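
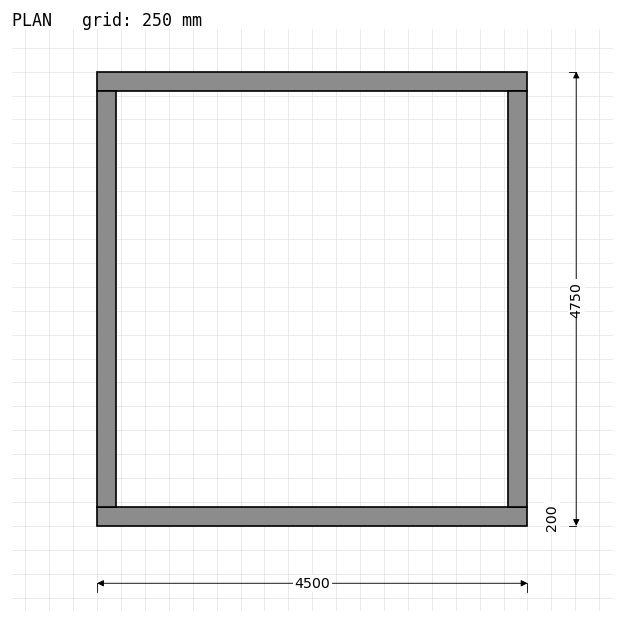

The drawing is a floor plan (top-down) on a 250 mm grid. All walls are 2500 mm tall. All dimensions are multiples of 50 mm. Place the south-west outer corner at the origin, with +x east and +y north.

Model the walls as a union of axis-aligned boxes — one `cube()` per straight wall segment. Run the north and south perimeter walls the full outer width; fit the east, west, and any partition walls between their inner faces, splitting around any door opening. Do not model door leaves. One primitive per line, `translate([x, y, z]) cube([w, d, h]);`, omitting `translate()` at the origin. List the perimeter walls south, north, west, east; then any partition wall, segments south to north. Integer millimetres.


cube([4500, 200, 2500]);
translate([0, 4550, 0]) cube([4500, 200, 2500]);
translate([0, 200, 0]) cube([200, 4350, 2500]);
translate([4300, 200, 0]) cube([200, 4350, 2500]);


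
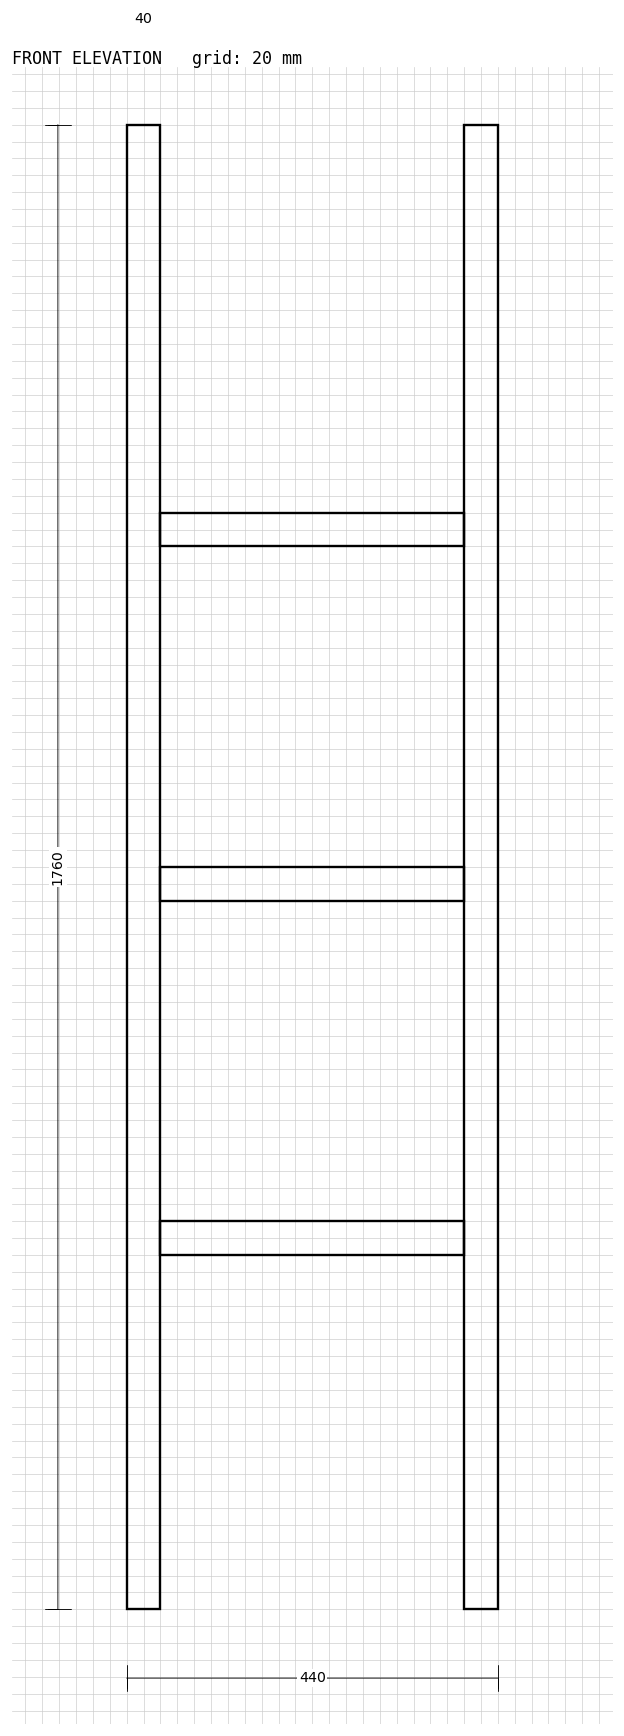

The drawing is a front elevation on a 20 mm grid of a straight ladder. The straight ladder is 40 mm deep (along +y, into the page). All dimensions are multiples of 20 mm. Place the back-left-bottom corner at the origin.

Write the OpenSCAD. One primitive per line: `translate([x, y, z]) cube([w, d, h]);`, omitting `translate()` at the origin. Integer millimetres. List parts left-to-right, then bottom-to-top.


cube([40, 40, 1760]);
translate([40, 0, 420]) cube([360, 40, 40]);
translate([40, 0, 840]) cube([360, 40, 40]);
translate([40, 0, 1260]) cube([360, 40, 40]);
translate([400, 0, 0]) cube([40, 40, 1760]);


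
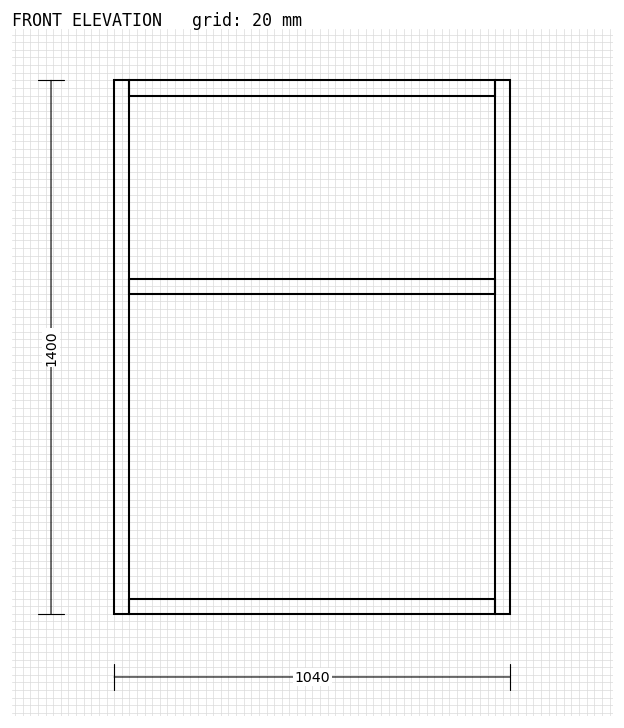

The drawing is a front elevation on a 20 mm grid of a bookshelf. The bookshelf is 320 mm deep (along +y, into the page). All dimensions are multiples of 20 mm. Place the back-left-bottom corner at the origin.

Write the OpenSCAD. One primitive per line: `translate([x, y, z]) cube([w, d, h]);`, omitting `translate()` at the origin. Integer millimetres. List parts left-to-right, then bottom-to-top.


cube([40, 320, 1400]);
translate([40, 0, 0]) cube([960, 320, 40]);
translate([40, 0, 840]) cube([960, 320, 40]);
translate([40, 0, 1360]) cube([960, 320, 40]);
translate([1000, 0, 0]) cube([40, 320, 1400]);


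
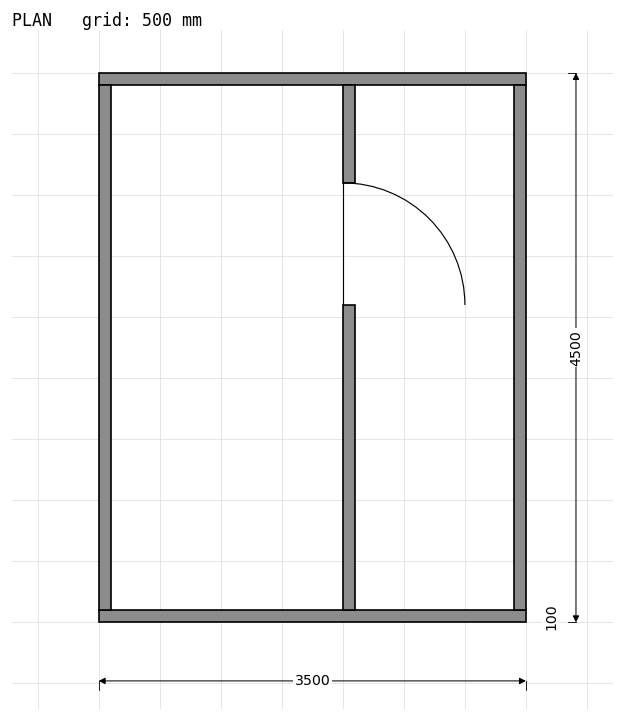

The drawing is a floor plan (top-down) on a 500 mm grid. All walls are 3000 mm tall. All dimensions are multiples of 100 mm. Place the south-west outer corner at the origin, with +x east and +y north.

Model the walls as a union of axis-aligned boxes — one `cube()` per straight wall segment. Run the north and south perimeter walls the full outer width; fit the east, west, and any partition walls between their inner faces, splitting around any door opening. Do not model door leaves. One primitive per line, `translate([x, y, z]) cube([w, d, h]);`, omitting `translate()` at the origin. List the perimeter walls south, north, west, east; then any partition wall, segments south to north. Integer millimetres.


cube([3500, 100, 3000]);
translate([0, 4400, 0]) cube([3500, 100, 3000]);
translate([0, 100, 0]) cube([100, 4300, 3000]);
translate([3400, 100, 0]) cube([100, 4300, 3000]);
translate([2000, 100, 0]) cube([100, 2500, 3000]);
translate([2000, 3600, 0]) cube([100, 800, 3000]);


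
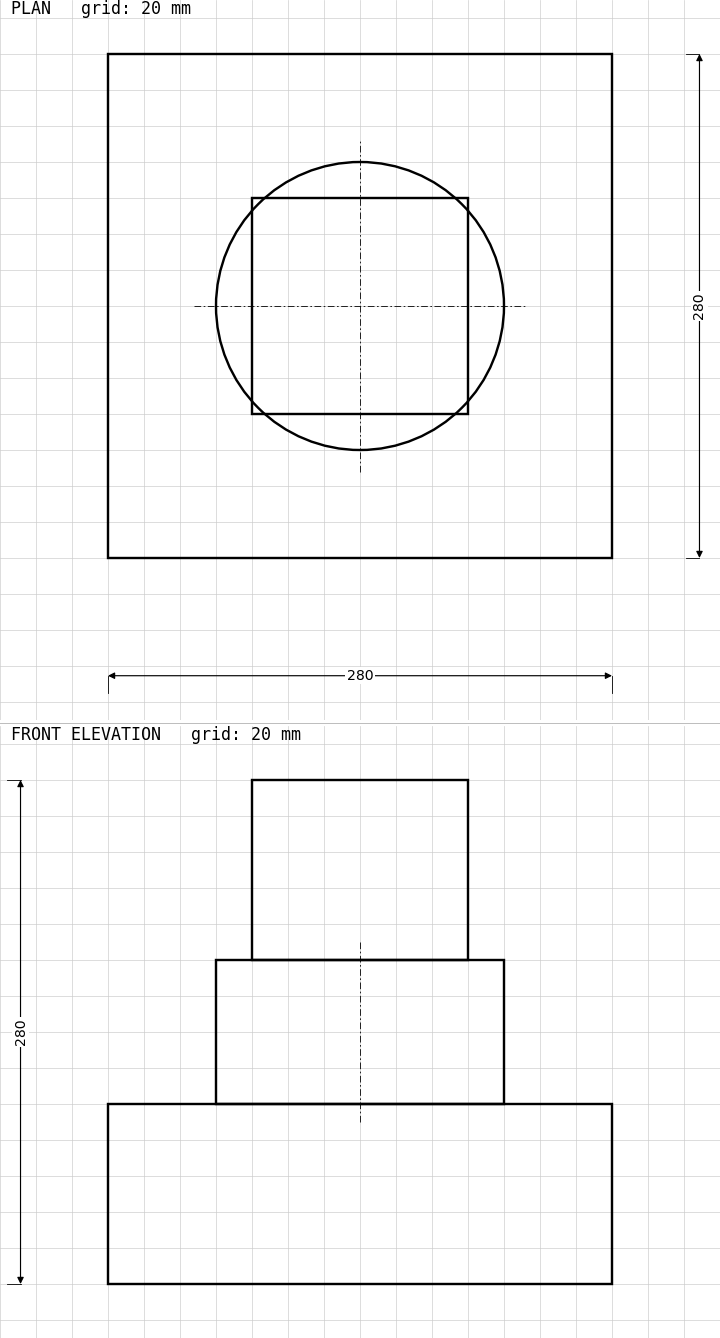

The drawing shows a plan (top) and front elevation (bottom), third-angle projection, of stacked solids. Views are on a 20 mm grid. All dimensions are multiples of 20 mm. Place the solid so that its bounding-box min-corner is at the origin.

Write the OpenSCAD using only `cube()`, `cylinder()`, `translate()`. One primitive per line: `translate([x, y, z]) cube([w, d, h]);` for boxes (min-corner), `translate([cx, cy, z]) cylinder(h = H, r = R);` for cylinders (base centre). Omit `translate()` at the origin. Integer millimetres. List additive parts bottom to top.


cube([280, 280, 100]);
translate([140, 140, 100]) cylinder(h = 80, r = 80);
translate([80, 80, 180]) cube([120, 120, 100]);


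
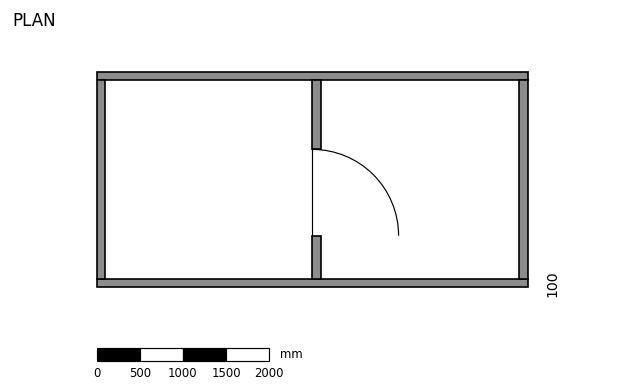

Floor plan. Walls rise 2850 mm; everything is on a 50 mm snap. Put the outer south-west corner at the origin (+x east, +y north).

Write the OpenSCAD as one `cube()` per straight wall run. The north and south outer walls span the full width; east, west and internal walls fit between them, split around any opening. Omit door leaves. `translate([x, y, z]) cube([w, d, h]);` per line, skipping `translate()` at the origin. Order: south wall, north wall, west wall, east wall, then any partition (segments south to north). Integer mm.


cube([5000, 100, 2850]);
translate([0, 2400, 0]) cube([5000, 100, 2850]);
translate([0, 100, 0]) cube([100, 2300, 2850]);
translate([4900, 100, 0]) cube([100, 2300, 2850]);
translate([2500, 100, 0]) cube([100, 500, 2850]);
translate([2500, 1600, 0]) cube([100, 800, 2850]);


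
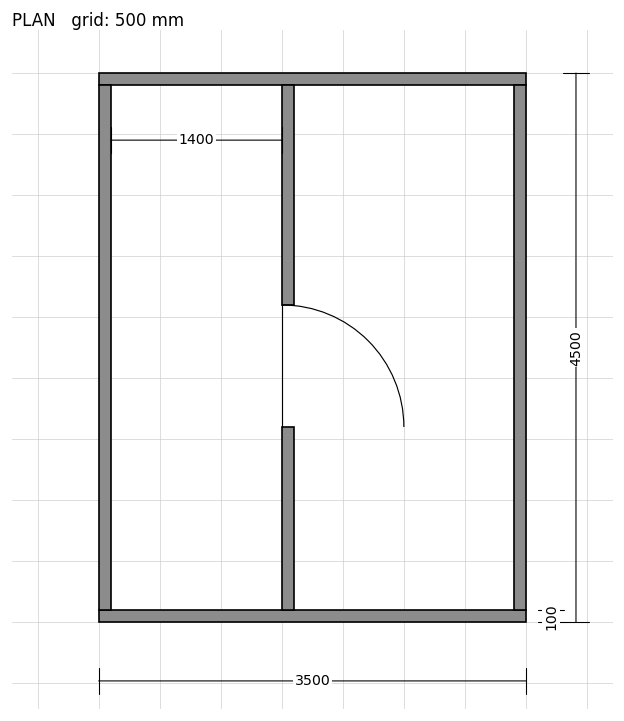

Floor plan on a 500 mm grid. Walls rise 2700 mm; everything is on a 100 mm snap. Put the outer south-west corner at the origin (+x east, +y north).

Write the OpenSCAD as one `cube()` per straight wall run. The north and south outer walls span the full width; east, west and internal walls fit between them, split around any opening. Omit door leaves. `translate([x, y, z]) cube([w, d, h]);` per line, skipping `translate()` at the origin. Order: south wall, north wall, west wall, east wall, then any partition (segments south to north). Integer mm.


cube([3500, 100, 2700]);
translate([0, 4400, 0]) cube([3500, 100, 2700]);
translate([0, 100, 0]) cube([100, 4300, 2700]);
translate([3400, 100, 0]) cube([100, 4300, 2700]);
translate([1500, 100, 0]) cube([100, 1500, 2700]);
translate([1500, 2600, 0]) cube([100, 1800, 2700]);


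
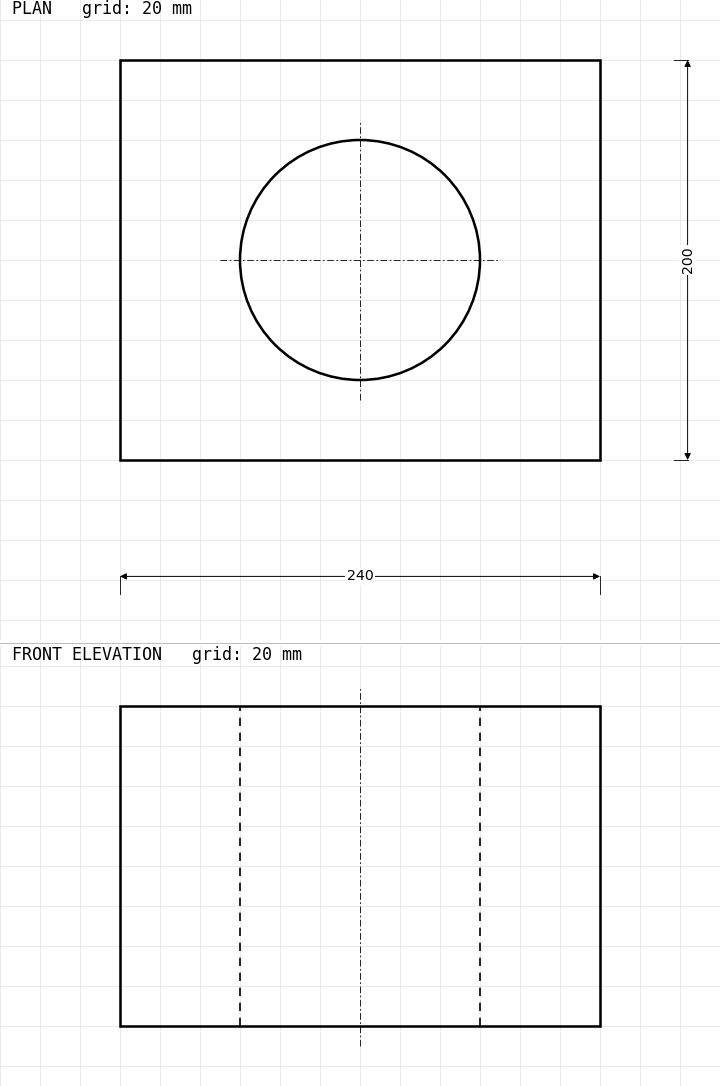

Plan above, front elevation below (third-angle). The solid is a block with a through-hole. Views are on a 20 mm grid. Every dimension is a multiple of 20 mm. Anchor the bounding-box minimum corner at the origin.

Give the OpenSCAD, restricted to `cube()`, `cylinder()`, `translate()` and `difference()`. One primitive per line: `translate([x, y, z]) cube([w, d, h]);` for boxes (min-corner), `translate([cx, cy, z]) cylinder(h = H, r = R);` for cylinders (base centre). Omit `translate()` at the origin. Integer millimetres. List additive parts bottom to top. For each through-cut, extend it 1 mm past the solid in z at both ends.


difference() {
  cube([240, 200, 160]);
  translate([120, 100, -1]) cylinder(h = 162, r = 60);
}


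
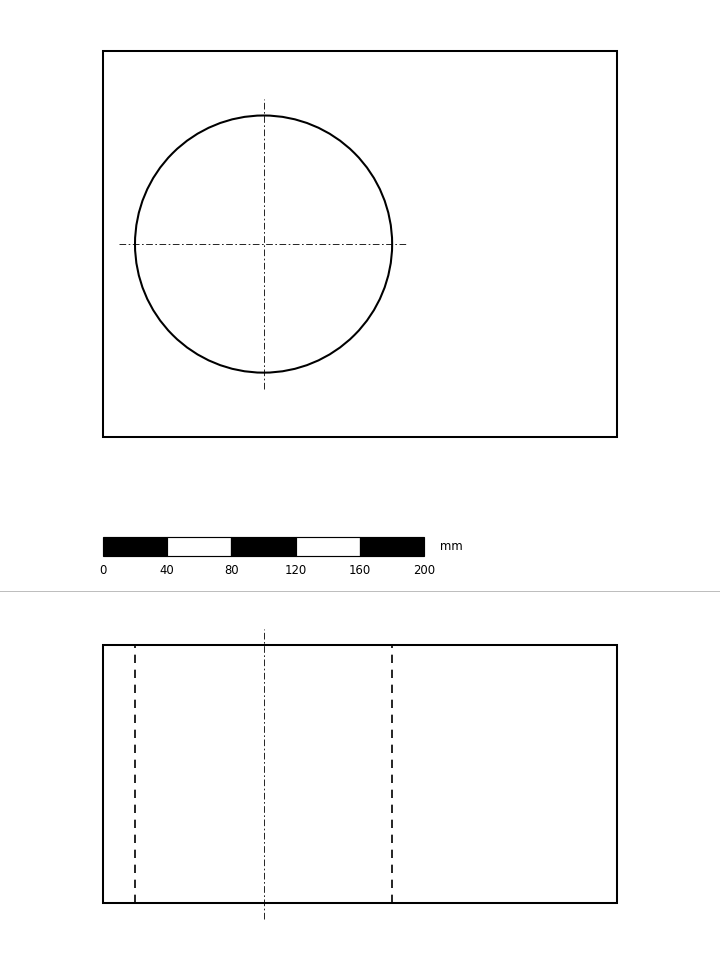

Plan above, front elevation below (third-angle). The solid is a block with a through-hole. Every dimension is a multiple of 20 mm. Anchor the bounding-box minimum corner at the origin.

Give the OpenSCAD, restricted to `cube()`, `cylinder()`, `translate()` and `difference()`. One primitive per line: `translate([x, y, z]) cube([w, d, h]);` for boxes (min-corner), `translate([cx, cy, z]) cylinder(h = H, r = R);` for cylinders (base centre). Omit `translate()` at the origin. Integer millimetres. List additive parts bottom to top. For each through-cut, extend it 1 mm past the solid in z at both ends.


difference() {
  cube([320, 240, 160]);
  translate([100, 120, -1]) cylinder(h = 162, r = 80);
}


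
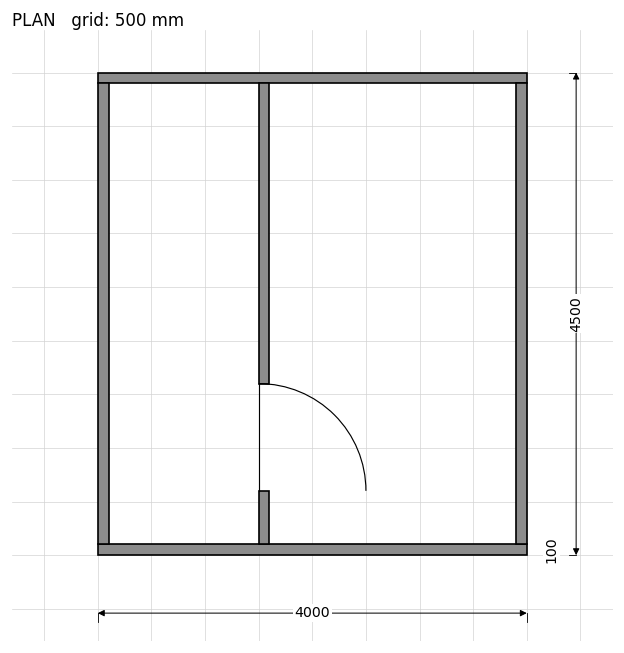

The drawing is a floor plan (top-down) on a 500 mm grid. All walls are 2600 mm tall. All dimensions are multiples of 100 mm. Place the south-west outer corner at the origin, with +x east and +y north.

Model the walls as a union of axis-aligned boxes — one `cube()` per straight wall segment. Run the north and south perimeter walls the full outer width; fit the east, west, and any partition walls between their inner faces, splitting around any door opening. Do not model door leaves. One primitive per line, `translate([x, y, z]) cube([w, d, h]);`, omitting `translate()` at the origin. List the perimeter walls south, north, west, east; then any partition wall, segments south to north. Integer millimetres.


cube([4000, 100, 2600]);
translate([0, 4400, 0]) cube([4000, 100, 2600]);
translate([0, 100, 0]) cube([100, 4300, 2600]);
translate([3900, 100, 0]) cube([100, 4300, 2600]);
translate([1500, 100, 0]) cube([100, 500, 2600]);
translate([1500, 1600, 0]) cube([100, 2800, 2600]);


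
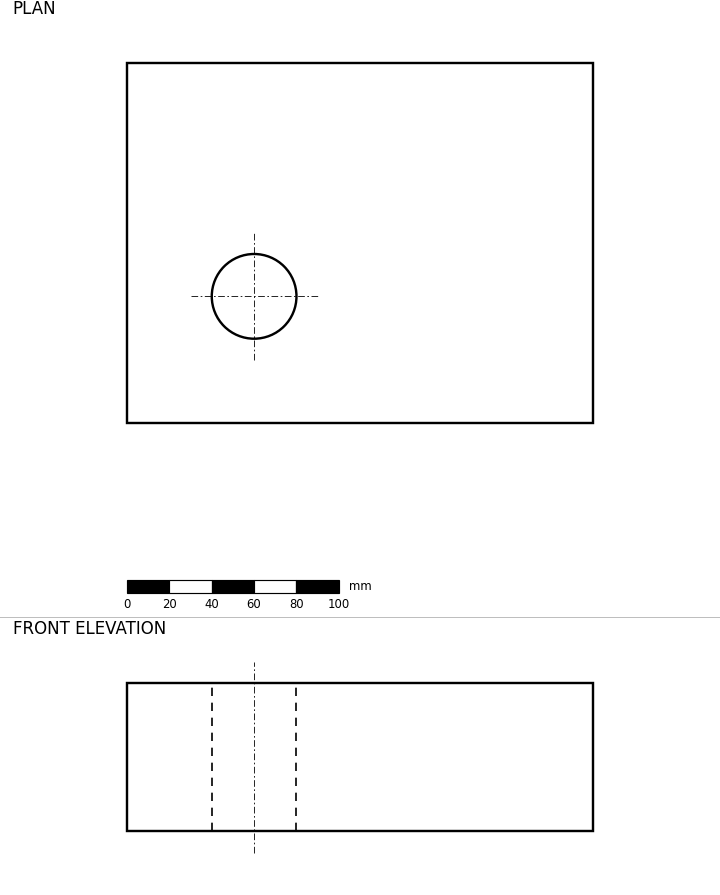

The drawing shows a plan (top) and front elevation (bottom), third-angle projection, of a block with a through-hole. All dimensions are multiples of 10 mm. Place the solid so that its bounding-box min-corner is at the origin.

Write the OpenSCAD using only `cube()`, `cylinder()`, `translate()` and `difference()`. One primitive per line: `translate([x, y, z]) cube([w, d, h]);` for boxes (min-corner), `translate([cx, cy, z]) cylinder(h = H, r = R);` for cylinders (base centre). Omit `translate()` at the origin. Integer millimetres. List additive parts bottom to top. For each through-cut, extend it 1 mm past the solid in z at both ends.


difference() {
  cube([220, 170, 70]);
  translate([60, 60, -1]) cylinder(h = 72, r = 20);
}


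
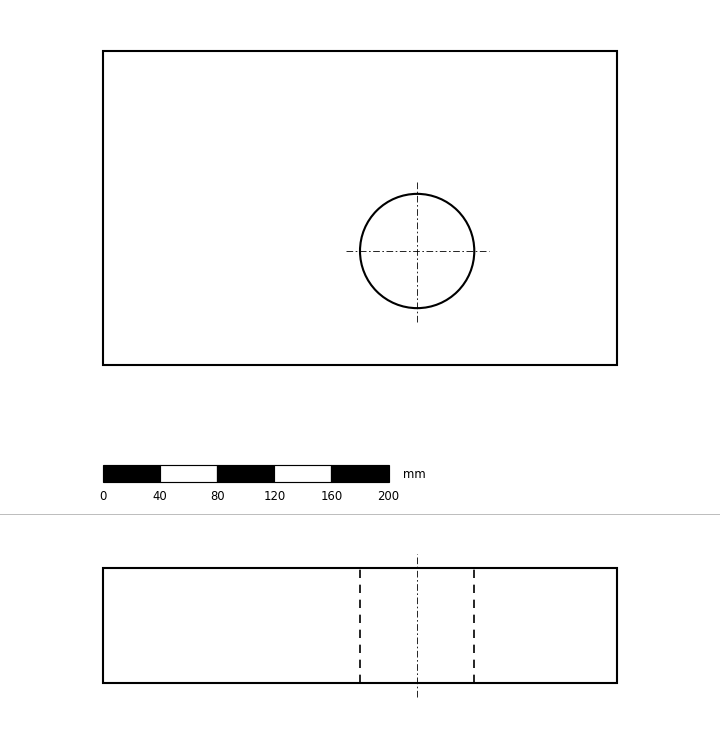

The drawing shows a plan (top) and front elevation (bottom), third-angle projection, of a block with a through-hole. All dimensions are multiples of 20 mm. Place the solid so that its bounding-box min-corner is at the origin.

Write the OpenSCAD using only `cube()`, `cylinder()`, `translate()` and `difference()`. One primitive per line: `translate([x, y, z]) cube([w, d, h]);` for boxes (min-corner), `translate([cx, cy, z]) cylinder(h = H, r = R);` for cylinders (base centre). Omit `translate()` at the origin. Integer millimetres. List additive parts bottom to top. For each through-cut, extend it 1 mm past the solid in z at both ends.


difference() {
  cube([360, 220, 80]);
  translate([220, 80, -1]) cylinder(h = 82, r = 40);
}


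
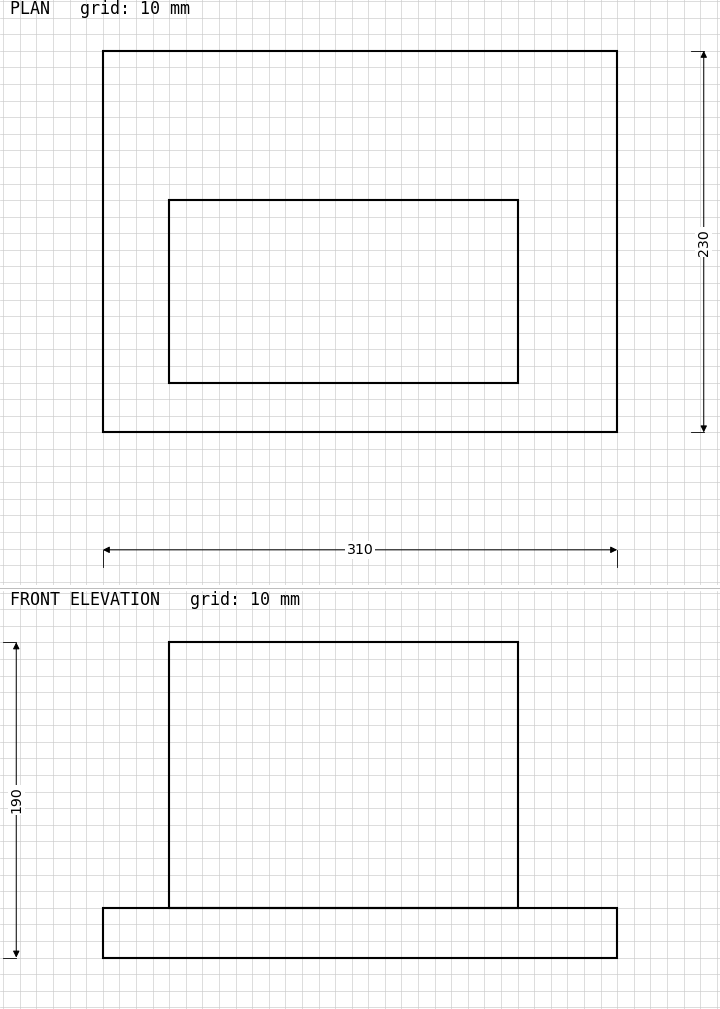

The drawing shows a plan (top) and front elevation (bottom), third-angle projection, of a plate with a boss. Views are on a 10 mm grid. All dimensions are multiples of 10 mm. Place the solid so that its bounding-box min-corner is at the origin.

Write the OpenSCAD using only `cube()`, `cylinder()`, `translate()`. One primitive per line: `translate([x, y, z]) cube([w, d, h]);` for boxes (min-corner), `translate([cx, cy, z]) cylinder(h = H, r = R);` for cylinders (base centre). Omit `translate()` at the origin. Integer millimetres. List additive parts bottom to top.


cube([310, 230, 30]);
translate([40, 30, 30]) cube([210, 110, 160]);


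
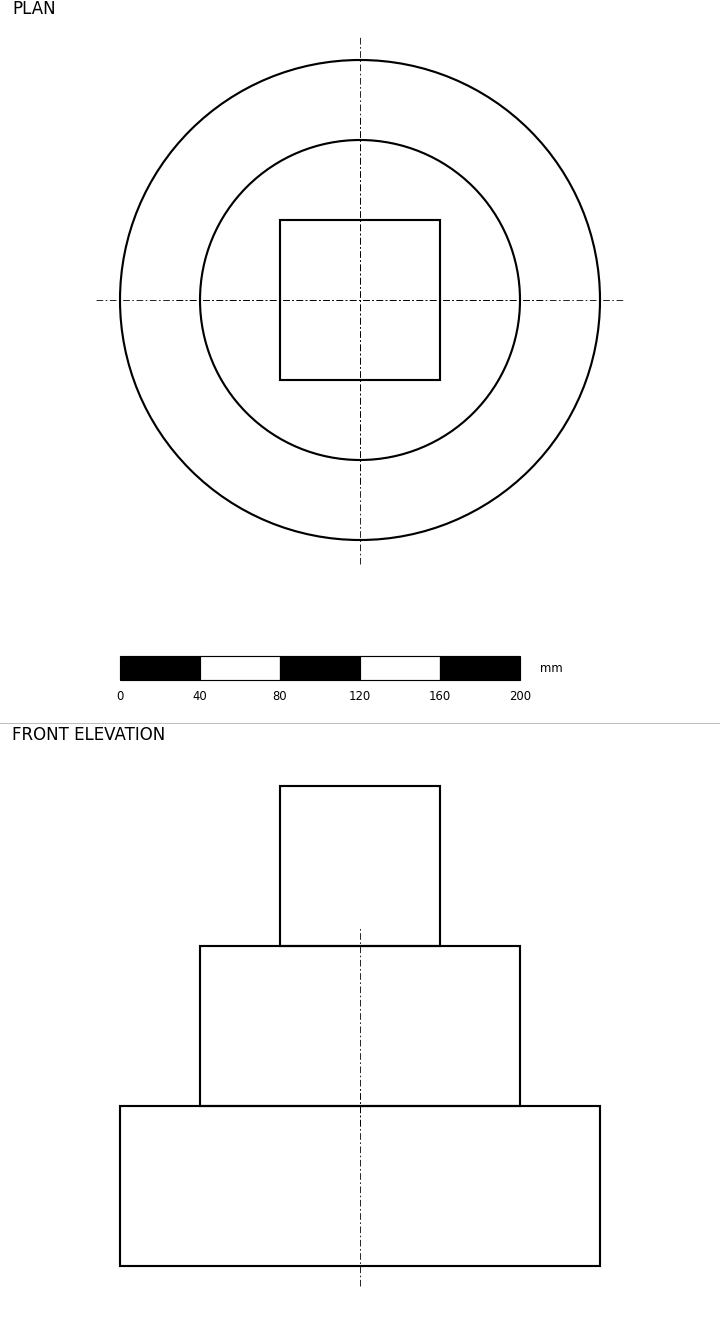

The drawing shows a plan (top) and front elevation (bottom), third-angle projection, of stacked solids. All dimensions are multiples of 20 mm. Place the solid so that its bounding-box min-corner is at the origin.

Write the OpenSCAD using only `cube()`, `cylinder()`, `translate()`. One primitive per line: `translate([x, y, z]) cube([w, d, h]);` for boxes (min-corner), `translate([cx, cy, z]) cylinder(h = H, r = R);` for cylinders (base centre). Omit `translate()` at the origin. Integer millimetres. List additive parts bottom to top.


translate([120, 120, 0]) cylinder(h = 80, r = 120);
translate([120, 120, 80]) cylinder(h = 80, r = 80);
translate([80, 80, 160]) cube([80, 80, 80]);


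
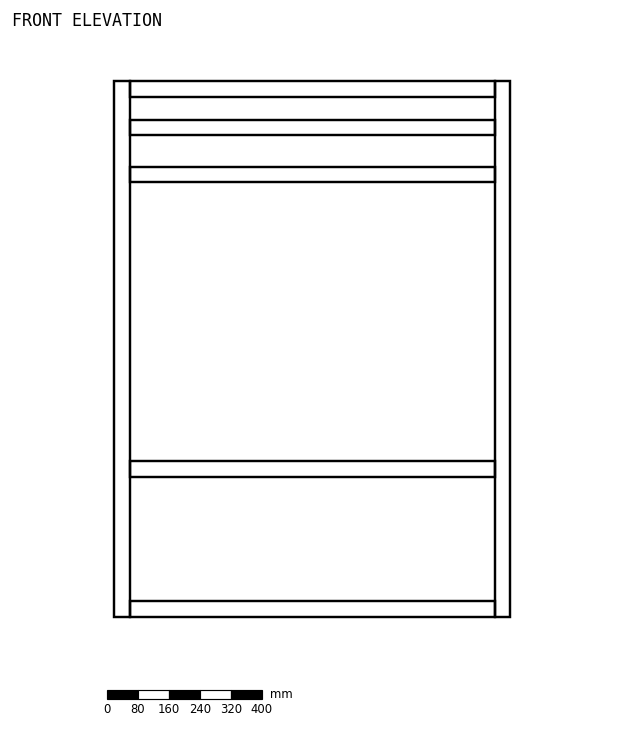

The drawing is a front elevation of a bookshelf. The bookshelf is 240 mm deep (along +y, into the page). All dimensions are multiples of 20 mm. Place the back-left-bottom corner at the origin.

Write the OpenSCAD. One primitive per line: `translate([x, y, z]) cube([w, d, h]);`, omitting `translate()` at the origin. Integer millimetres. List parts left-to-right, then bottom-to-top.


cube([40, 240, 1380]);
translate([40, 0, 0]) cube([940, 240, 40]);
translate([40, 0, 360]) cube([940, 240, 40]);
translate([40, 0, 1120]) cube([940, 240, 40]);
translate([40, 0, 1240]) cube([940, 240, 40]);
translate([40, 0, 1340]) cube([940, 240, 40]);
translate([980, 0, 0]) cube([40, 240, 1380]);


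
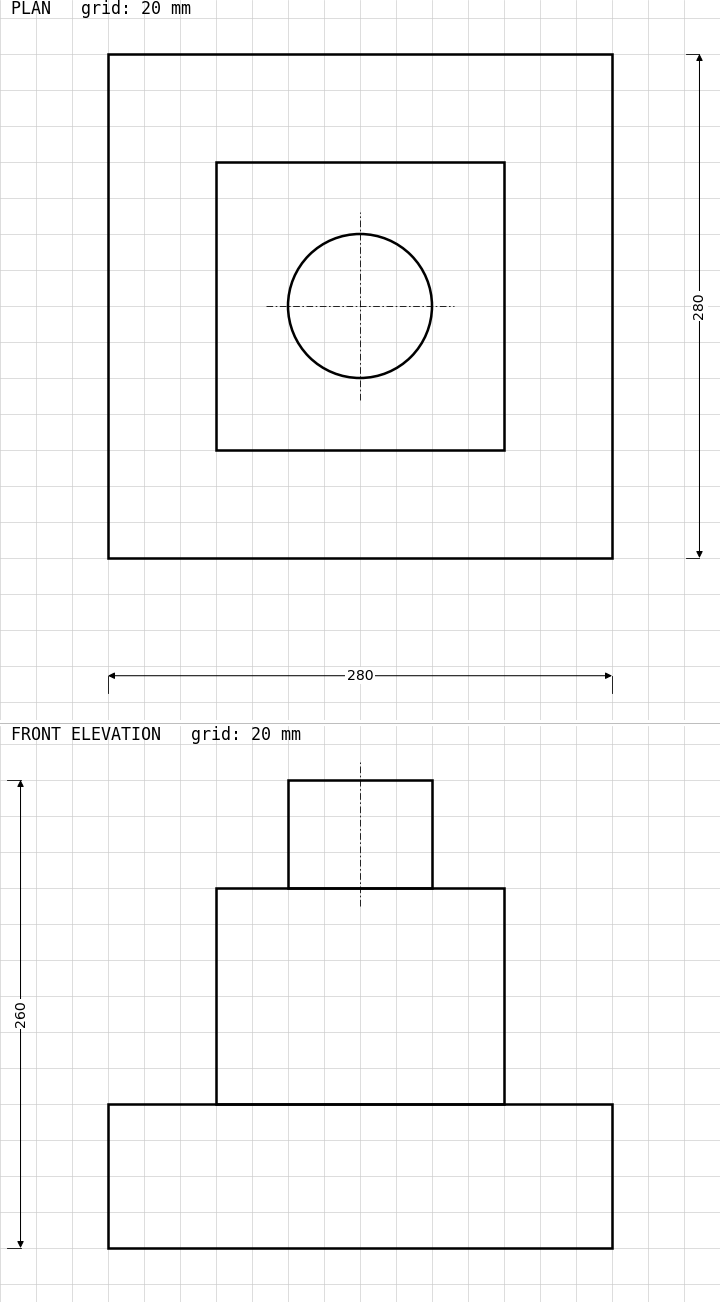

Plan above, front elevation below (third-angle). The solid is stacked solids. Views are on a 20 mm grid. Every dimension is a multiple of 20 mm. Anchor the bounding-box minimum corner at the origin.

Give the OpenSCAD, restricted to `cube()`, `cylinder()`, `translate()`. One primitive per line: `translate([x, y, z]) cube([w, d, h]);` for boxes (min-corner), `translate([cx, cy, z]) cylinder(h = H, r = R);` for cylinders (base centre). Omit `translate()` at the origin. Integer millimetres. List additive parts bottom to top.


cube([280, 280, 80]);
translate([60, 60, 80]) cube([160, 160, 120]);
translate([140, 140, 200]) cylinder(h = 60, r = 40);


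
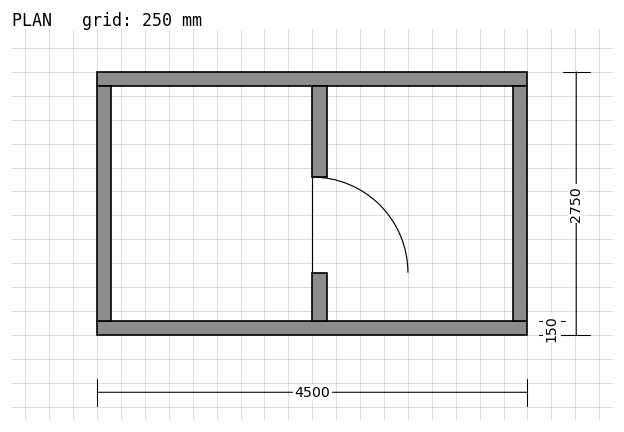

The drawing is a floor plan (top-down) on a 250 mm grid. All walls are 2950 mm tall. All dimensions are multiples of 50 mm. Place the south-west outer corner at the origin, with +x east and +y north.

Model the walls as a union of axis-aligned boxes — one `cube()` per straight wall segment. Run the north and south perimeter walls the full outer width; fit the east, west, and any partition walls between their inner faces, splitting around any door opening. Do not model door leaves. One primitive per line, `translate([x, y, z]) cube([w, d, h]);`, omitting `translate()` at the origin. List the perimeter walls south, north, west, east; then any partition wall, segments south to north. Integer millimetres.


cube([4500, 150, 2950]);
translate([0, 2600, 0]) cube([4500, 150, 2950]);
translate([0, 150, 0]) cube([150, 2450, 2950]);
translate([4350, 150, 0]) cube([150, 2450, 2950]);
translate([2250, 150, 0]) cube([150, 500, 2950]);
translate([2250, 1650, 0]) cube([150, 950, 2950]);


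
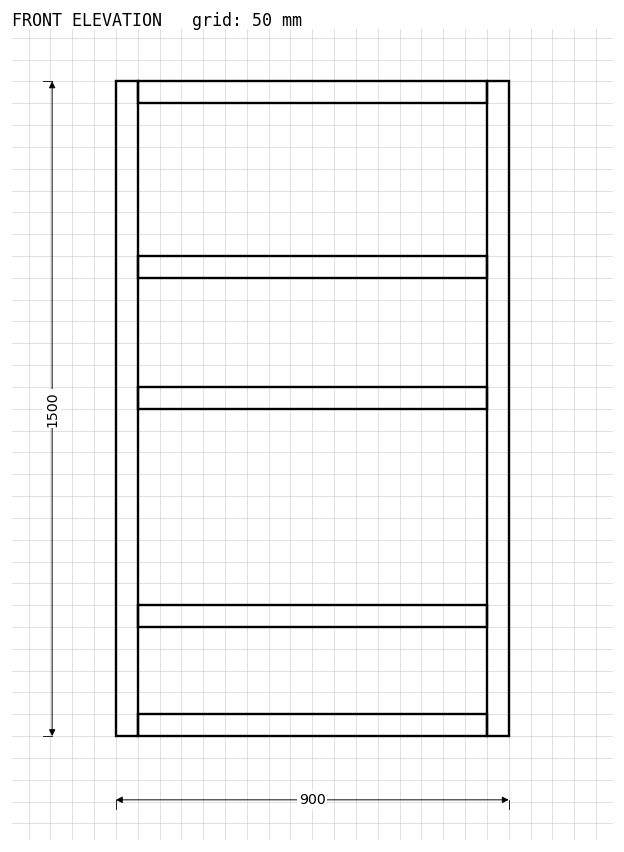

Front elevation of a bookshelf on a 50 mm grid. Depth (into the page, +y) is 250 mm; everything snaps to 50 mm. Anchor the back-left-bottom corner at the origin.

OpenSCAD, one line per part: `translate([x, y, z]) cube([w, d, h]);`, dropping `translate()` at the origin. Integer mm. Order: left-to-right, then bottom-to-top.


cube([50, 250, 1500]);
translate([50, 0, 0]) cube([800, 250, 50]);
translate([50, 0, 250]) cube([800, 250, 50]);
translate([50, 0, 750]) cube([800, 250, 50]);
translate([50, 0, 1050]) cube([800, 250, 50]);
translate([50, 0, 1450]) cube([800, 250, 50]);
translate([850, 0, 0]) cube([50, 250, 1500]);


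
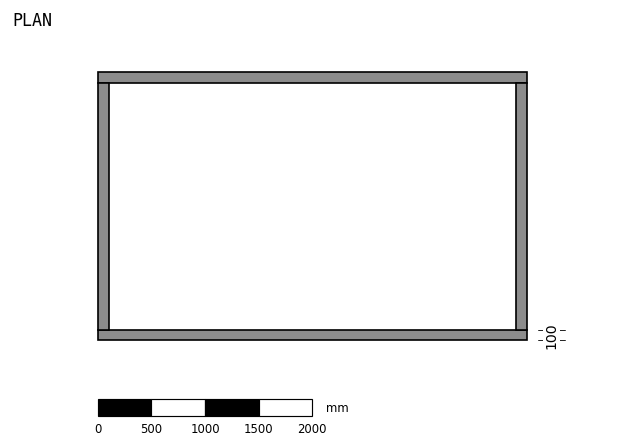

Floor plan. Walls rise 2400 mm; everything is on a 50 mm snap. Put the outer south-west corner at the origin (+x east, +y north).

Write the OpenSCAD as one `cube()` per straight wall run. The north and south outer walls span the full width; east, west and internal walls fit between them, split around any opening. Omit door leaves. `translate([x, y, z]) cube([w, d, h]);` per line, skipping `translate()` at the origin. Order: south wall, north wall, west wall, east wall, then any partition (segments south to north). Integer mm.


cube([4000, 100, 2400]);
translate([0, 2400, 0]) cube([4000, 100, 2400]);
translate([0, 100, 0]) cube([100, 2300, 2400]);
translate([3900, 100, 0]) cube([100, 2300, 2400]);


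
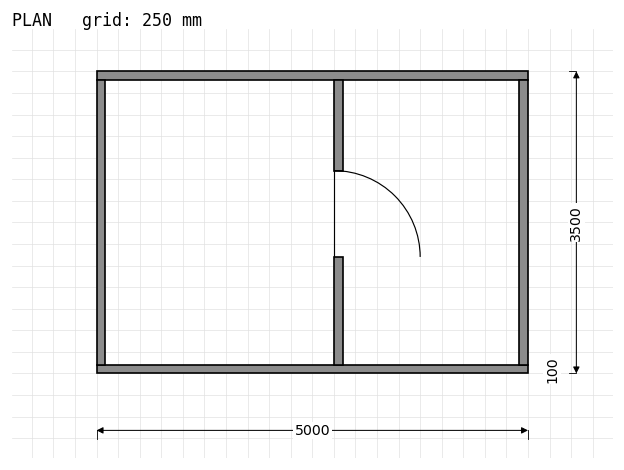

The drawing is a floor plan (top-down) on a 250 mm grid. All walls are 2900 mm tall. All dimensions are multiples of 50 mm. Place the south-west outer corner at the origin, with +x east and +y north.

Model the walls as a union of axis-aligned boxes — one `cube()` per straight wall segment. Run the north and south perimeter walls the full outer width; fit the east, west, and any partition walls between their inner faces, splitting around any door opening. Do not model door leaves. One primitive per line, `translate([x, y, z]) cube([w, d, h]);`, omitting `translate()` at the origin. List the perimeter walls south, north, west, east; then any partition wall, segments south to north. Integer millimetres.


cube([5000, 100, 2900]);
translate([0, 3400, 0]) cube([5000, 100, 2900]);
translate([0, 100, 0]) cube([100, 3300, 2900]);
translate([4900, 100, 0]) cube([100, 3300, 2900]);
translate([2750, 100, 0]) cube([100, 1250, 2900]);
translate([2750, 2350, 0]) cube([100, 1050, 2900]);


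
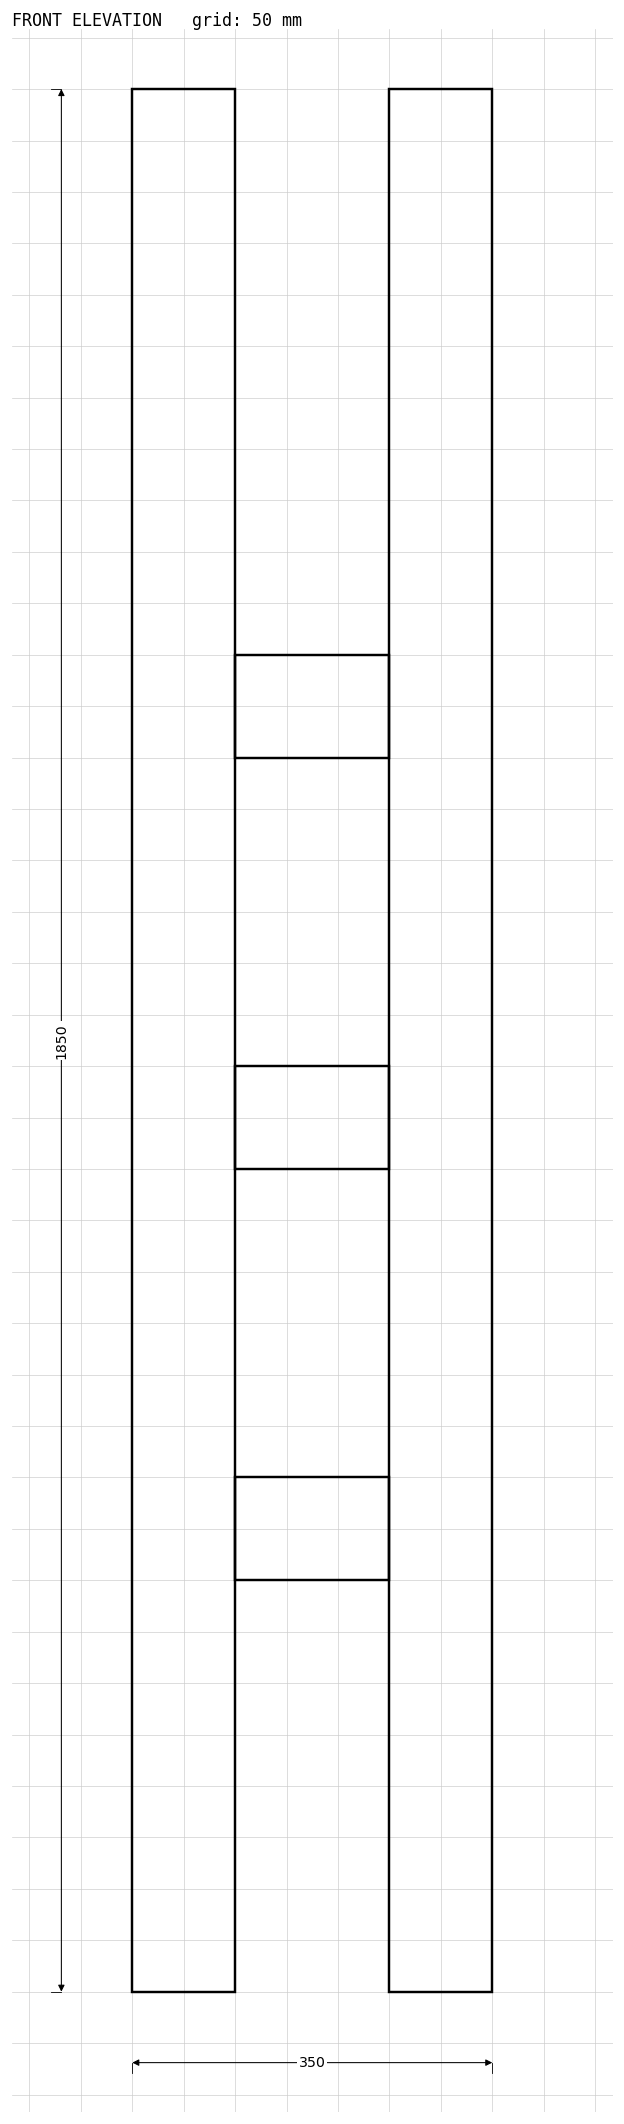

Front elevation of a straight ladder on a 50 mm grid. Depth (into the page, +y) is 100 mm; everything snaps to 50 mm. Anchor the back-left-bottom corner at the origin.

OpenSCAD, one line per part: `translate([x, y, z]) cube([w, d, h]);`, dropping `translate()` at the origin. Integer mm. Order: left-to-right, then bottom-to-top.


cube([100, 100, 1850]);
translate([100, 0, 400]) cube([150, 100, 100]);
translate([100, 0, 800]) cube([150, 100, 100]);
translate([100, 0, 1200]) cube([150, 100, 100]);
translate([250, 0, 0]) cube([100, 100, 1850]);


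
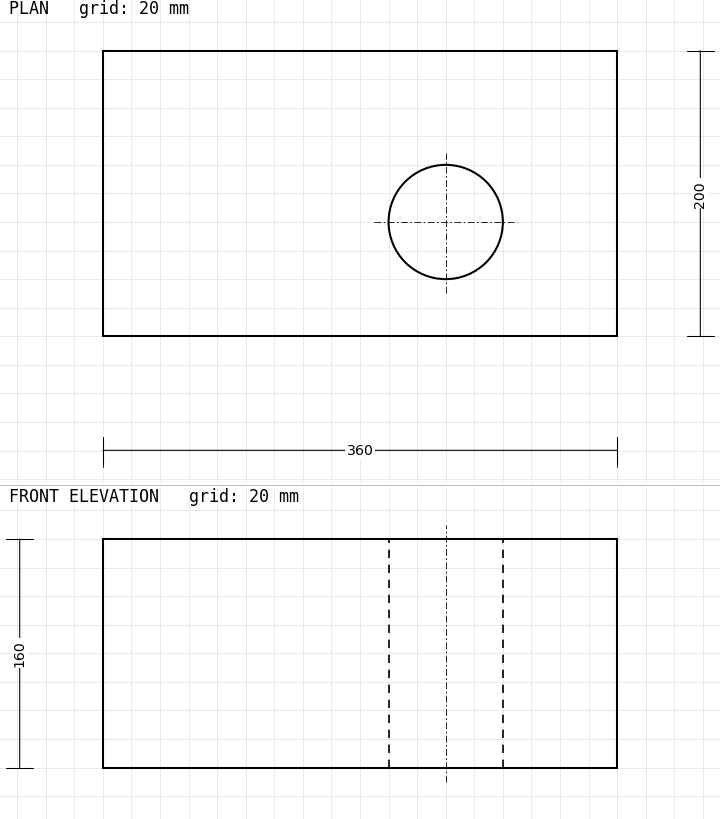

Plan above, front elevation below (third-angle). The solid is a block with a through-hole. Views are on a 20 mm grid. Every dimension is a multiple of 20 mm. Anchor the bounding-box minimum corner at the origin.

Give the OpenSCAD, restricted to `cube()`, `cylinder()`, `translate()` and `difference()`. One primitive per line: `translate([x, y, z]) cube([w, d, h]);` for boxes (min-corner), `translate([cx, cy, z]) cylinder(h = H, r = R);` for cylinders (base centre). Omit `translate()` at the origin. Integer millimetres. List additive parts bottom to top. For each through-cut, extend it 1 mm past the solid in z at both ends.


difference() {
  cube([360, 200, 160]);
  translate([240, 80, -1]) cylinder(h = 162, r = 40);
}


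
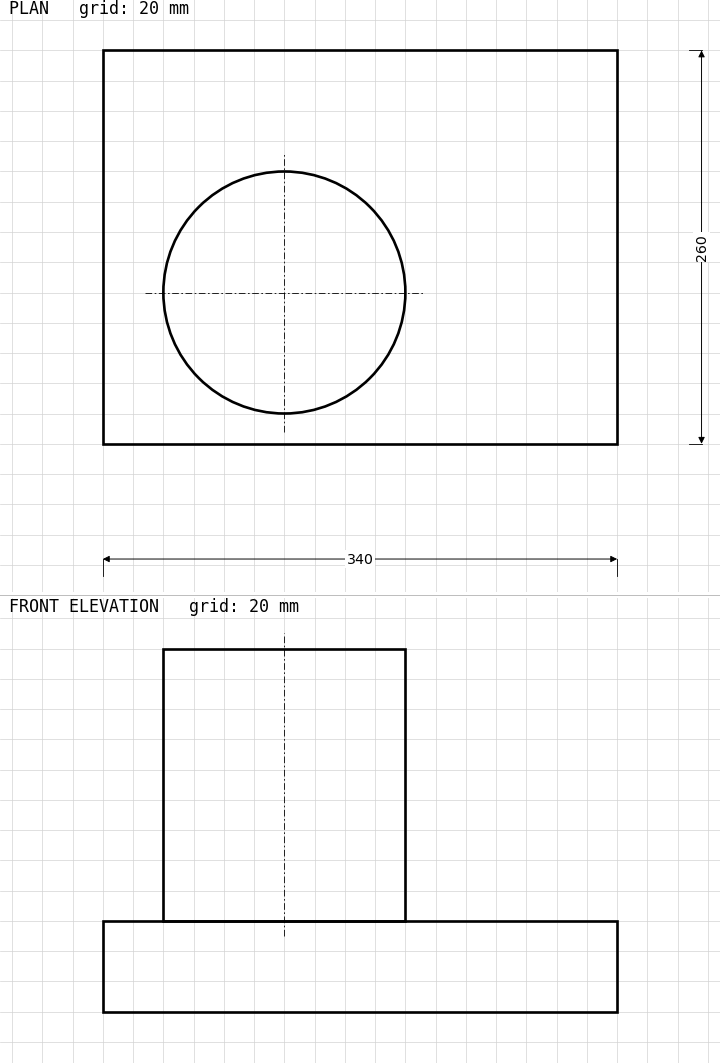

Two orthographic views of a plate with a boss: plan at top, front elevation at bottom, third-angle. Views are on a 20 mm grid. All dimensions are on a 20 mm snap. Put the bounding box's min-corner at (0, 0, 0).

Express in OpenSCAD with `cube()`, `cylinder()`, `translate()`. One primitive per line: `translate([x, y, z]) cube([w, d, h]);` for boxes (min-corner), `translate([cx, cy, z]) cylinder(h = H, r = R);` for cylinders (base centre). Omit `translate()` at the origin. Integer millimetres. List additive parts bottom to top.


cube([340, 260, 60]);
translate([120, 100, 60]) cylinder(h = 180, r = 80);


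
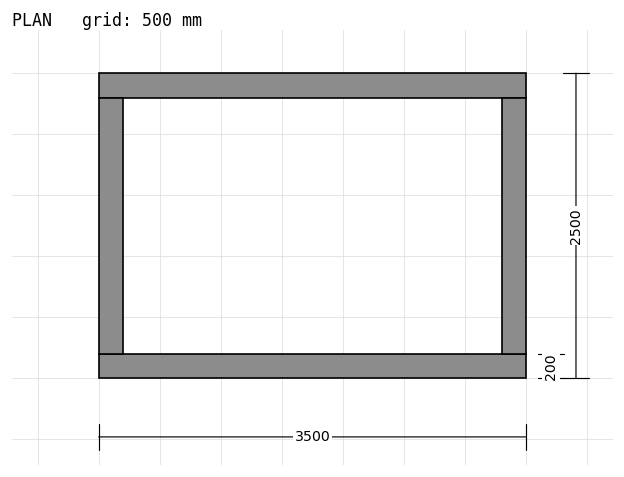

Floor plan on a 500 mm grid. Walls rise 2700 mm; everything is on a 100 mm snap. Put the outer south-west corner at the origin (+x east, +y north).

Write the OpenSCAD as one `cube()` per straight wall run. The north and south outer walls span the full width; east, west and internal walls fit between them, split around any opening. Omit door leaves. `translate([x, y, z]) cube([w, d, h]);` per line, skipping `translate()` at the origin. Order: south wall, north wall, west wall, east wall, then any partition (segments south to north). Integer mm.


cube([3500, 200, 2700]);
translate([0, 2300, 0]) cube([3500, 200, 2700]);
translate([0, 200, 0]) cube([200, 2100, 2700]);
translate([3300, 200, 0]) cube([200, 2100, 2700]);


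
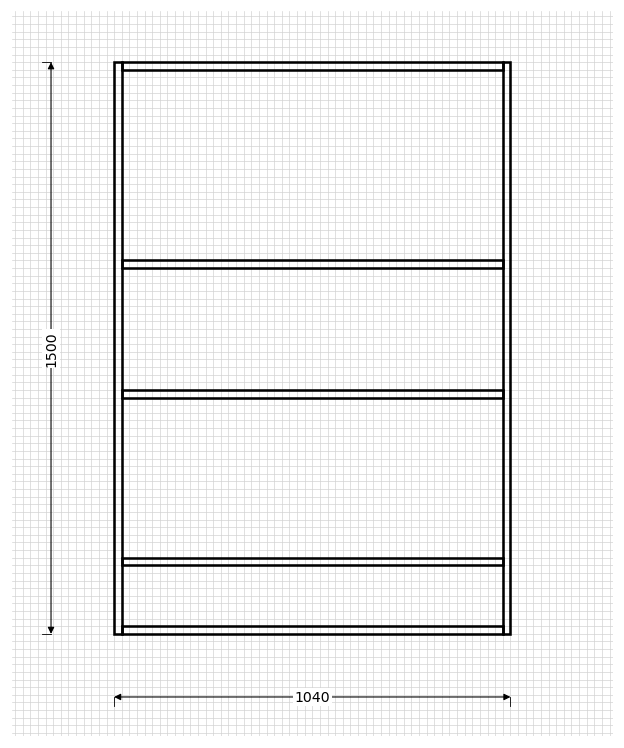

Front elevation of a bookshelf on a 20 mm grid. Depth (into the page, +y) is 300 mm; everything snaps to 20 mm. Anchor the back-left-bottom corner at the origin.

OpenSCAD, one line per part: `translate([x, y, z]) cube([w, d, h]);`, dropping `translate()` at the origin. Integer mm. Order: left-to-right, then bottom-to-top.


cube([20, 300, 1500]);
translate([20, 0, 0]) cube([1000, 300, 20]);
translate([20, 0, 180]) cube([1000, 300, 20]);
translate([20, 0, 620]) cube([1000, 300, 20]);
translate([20, 0, 960]) cube([1000, 300, 20]);
translate([20, 0, 1480]) cube([1000, 300, 20]);
translate([1020, 0, 0]) cube([20, 300, 1500]);


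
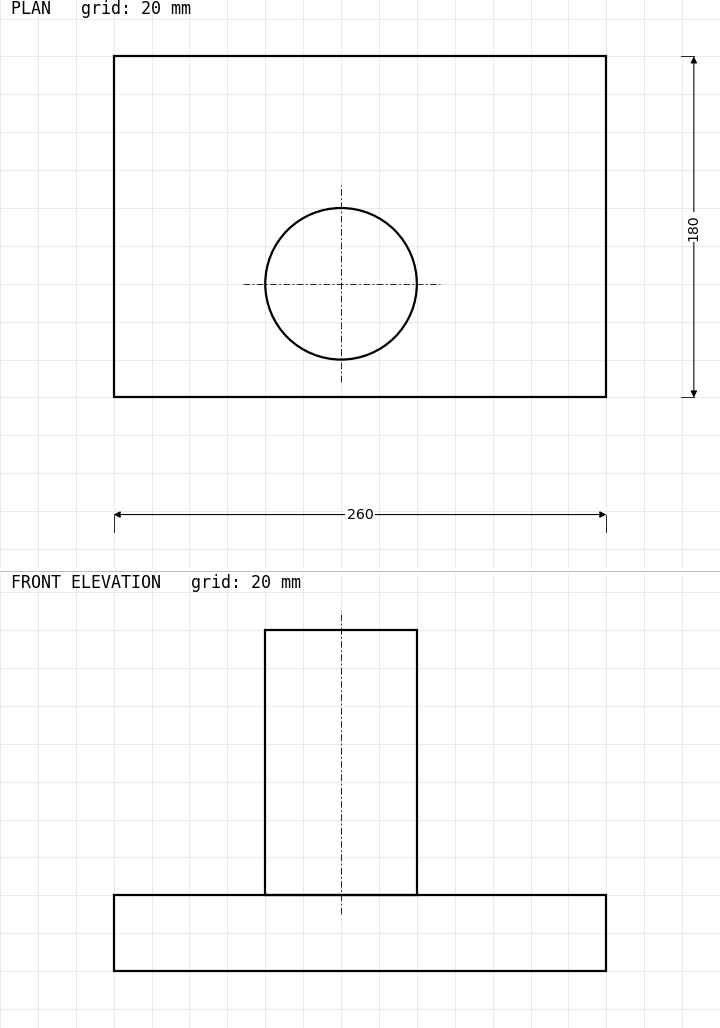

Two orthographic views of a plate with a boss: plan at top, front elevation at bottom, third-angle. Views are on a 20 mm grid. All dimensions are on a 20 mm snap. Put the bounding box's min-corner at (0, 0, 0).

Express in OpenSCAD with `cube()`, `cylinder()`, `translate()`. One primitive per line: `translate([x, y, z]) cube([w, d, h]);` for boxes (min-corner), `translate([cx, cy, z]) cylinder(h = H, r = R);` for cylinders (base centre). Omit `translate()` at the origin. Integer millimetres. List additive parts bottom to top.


cube([260, 180, 40]);
translate([120, 60, 40]) cylinder(h = 140, r = 40);


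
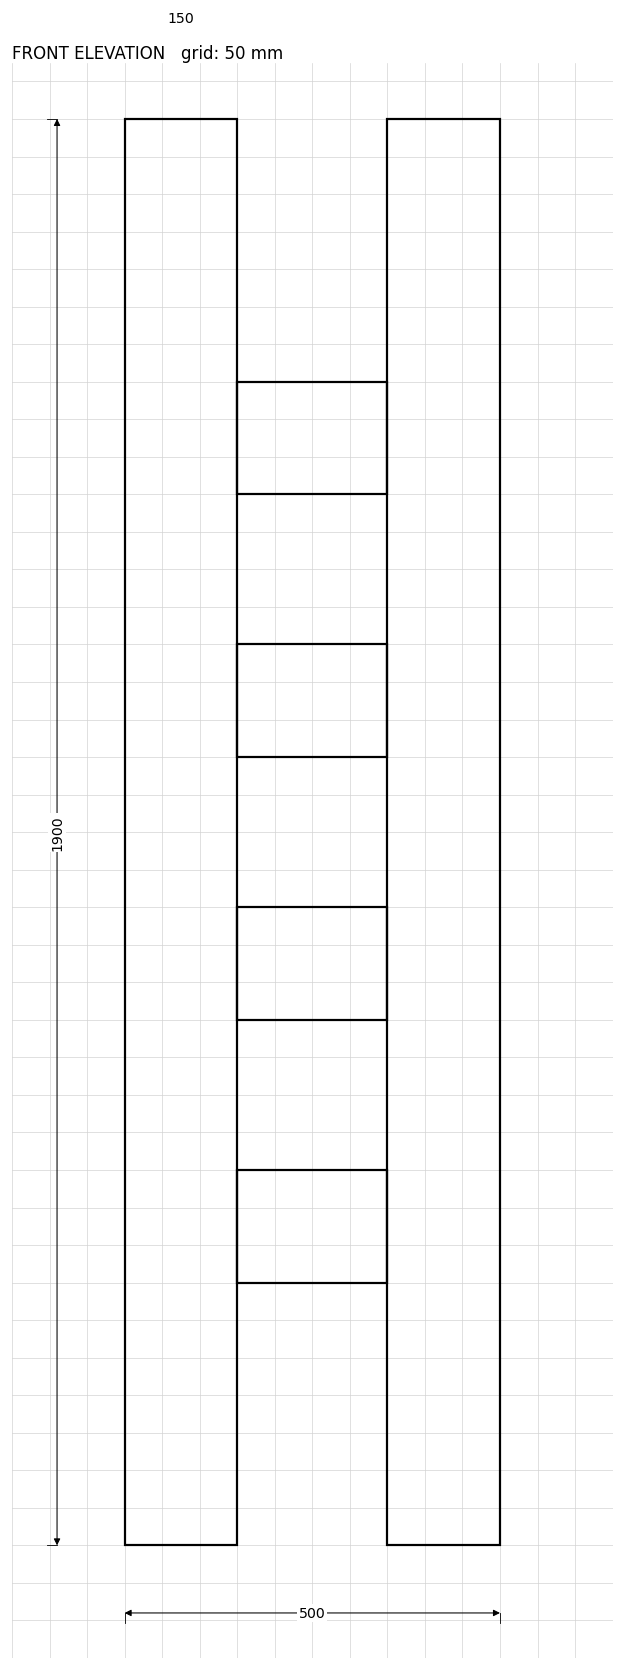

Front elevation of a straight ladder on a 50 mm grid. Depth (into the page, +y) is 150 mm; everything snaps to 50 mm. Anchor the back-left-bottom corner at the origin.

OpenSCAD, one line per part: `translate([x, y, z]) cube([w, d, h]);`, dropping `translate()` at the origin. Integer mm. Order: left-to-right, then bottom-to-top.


cube([150, 150, 1900]);
translate([150, 0, 350]) cube([200, 150, 150]);
translate([150, 0, 700]) cube([200, 150, 150]);
translate([150, 0, 1050]) cube([200, 150, 150]);
translate([150, 0, 1400]) cube([200, 150, 150]);
translate([350, 0, 0]) cube([150, 150, 1900]);


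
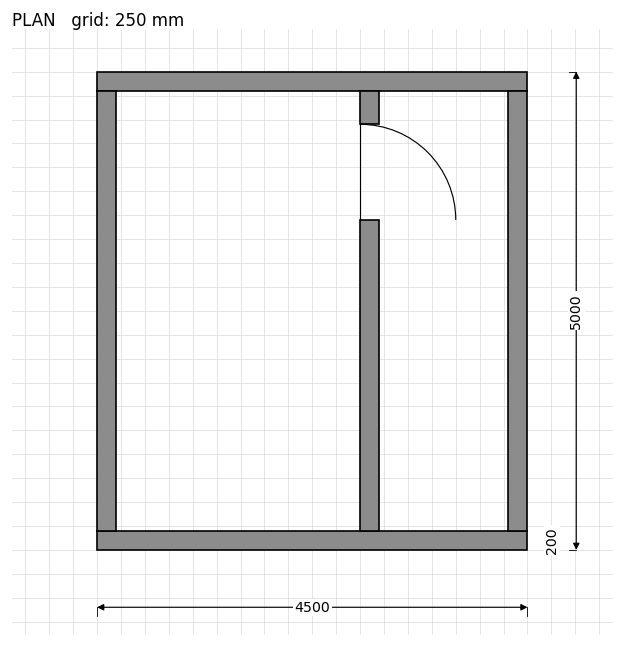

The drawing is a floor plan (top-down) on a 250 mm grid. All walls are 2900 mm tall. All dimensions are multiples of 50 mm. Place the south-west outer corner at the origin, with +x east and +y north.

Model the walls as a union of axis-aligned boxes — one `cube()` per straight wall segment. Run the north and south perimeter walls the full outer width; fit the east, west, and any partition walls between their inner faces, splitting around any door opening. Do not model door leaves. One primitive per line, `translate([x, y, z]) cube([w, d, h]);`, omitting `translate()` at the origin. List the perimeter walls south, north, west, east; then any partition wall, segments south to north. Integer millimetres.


cube([4500, 200, 2900]);
translate([0, 4800, 0]) cube([4500, 200, 2900]);
translate([0, 200, 0]) cube([200, 4600, 2900]);
translate([4300, 200, 0]) cube([200, 4600, 2900]);
translate([2750, 200, 0]) cube([200, 3250, 2900]);
translate([2750, 4450, 0]) cube([200, 350, 2900]);


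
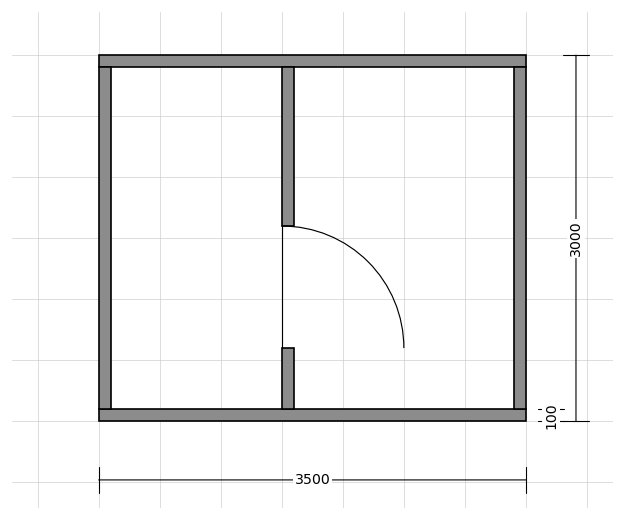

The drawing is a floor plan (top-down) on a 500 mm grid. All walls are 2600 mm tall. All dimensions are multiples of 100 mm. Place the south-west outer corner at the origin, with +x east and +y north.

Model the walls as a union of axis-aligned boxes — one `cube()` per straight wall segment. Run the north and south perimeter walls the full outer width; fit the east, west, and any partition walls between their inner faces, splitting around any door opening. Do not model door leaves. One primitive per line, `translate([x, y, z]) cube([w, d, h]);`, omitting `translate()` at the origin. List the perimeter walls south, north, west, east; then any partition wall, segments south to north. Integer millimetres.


cube([3500, 100, 2600]);
translate([0, 2900, 0]) cube([3500, 100, 2600]);
translate([0, 100, 0]) cube([100, 2800, 2600]);
translate([3400, 100, 0]) cube([100, 2800, 2600]);
translate([1500, 100, 0]) cube([100, 500, 2600]);
translate([1500, 1600, 0]) cube([100, 1300, 2600]);


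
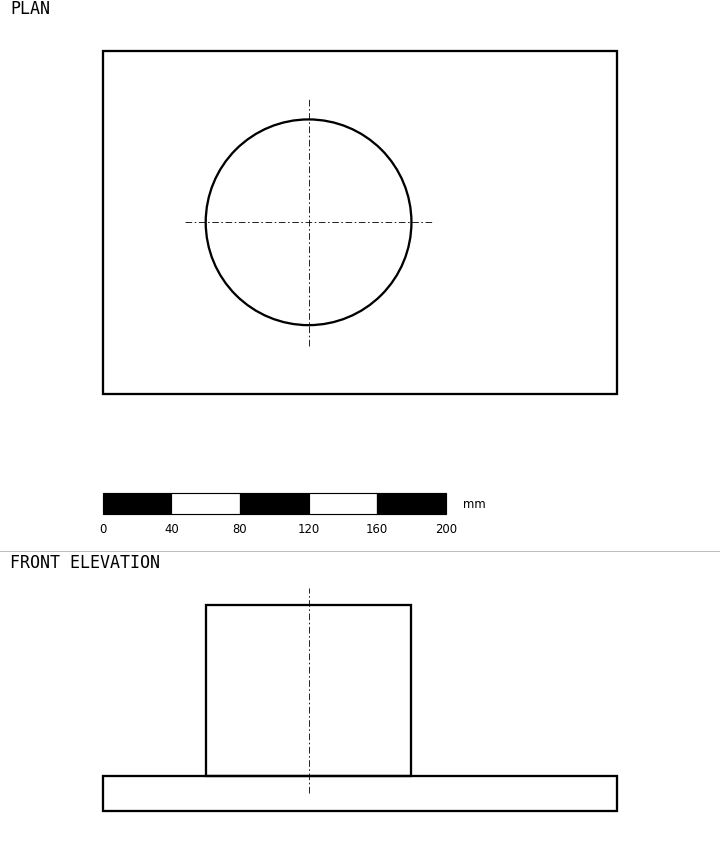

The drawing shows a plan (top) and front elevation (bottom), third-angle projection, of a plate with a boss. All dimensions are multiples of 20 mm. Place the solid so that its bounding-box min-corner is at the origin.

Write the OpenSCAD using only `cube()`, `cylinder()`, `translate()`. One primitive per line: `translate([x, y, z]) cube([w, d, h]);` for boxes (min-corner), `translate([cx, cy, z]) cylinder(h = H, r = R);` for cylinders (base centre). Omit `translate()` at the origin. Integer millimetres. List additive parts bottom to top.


cube([300, 200, 20]);
translate([120, 100, 20]) cylinder(h = 100, r = 60);


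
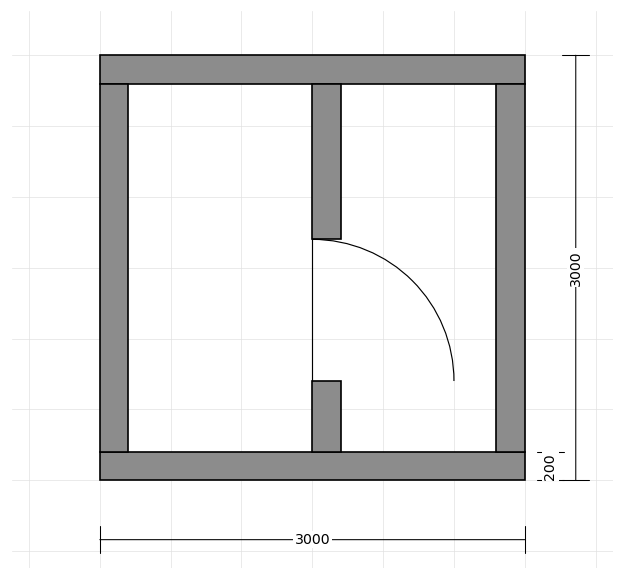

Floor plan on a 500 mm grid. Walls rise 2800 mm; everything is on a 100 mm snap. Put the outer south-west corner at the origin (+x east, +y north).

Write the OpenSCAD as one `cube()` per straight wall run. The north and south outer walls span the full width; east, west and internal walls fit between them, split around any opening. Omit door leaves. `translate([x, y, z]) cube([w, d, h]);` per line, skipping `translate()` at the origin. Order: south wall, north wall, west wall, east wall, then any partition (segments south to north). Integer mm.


cube([3000, 200, 2800]);
translate([0, 2800, 0]) cube([3000, 200, 2800]);
translate([0, 200, 0]) cube([200, 2600, 2800]);
translate([2800, 200, 0]) cube([200, 2600, 2800]);
translate([1500, 200, 0]) cube([200, 500, 2800]);
translate([1500, 1700, 0]) cube([200, 1100, 2800]);


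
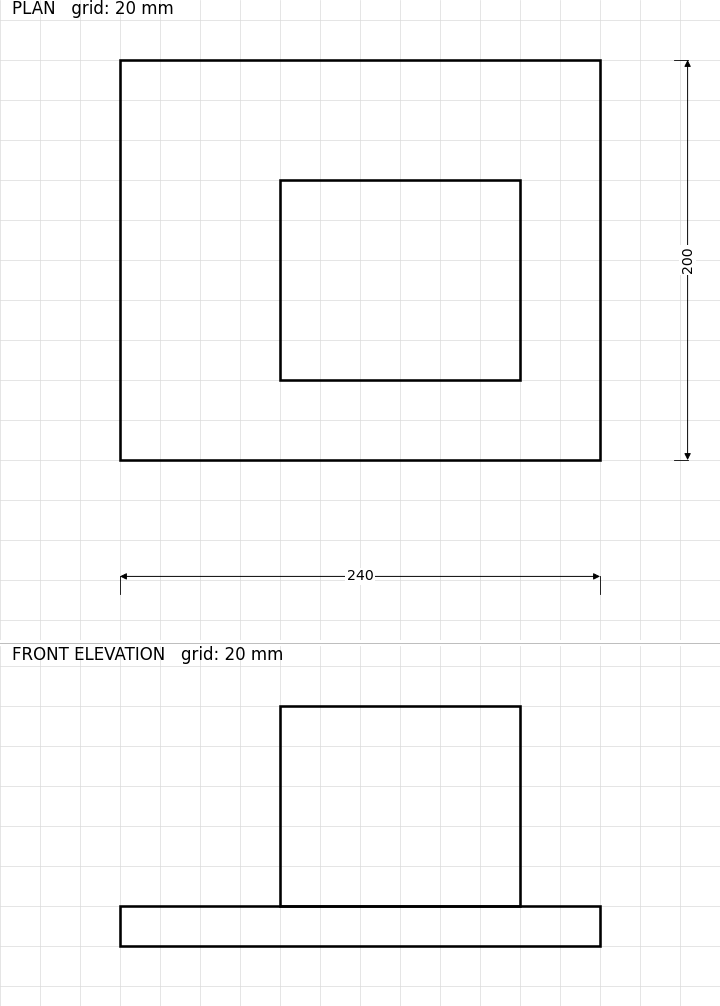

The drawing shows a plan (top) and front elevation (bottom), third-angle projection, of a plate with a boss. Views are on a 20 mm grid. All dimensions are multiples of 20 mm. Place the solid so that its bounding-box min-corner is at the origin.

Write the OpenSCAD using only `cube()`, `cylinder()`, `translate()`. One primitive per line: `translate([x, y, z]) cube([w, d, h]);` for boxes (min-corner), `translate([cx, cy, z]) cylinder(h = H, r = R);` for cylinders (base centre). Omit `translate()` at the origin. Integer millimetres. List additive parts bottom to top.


cube([240, 200, 20]);
translate([80, 40, 20]) cube([120, 100, 100]);


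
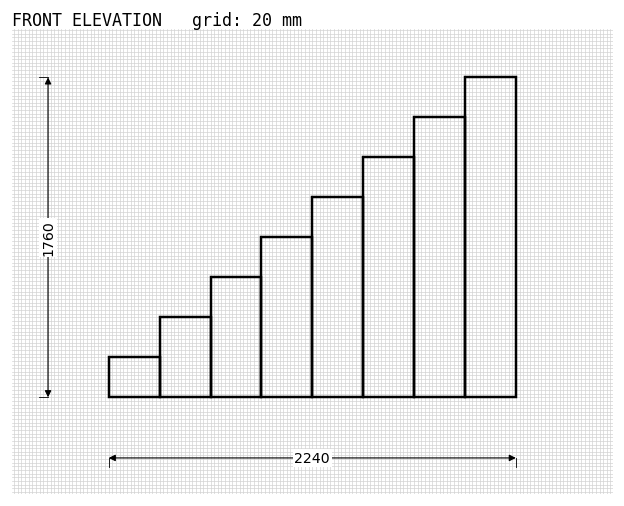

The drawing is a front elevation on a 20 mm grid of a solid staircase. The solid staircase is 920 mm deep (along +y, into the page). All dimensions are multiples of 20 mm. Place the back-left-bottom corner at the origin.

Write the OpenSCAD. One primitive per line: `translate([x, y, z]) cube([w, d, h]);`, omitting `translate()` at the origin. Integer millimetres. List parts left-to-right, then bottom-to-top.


cube([280, 920, 220]);
translate([280, 0, 0]) cube([280, 920, 440]);
translate([560, 0, 0]) cube([280, 920, 660]);
translate([840, 0, 0]) cube([280, 920, 880]);
translate([1120, 0, 0]) cube([280, 920, 1100]);
translate([1400, 0, 0]) cube([280, 920, 1320]);
translate([1680, 0, 0]) cube([280, 920, 1540]);
translate([1960, 0, 0]) cube([280, 920, 1760]);


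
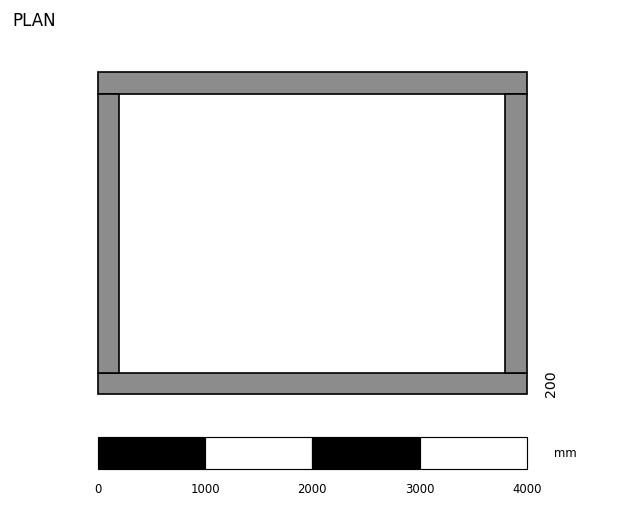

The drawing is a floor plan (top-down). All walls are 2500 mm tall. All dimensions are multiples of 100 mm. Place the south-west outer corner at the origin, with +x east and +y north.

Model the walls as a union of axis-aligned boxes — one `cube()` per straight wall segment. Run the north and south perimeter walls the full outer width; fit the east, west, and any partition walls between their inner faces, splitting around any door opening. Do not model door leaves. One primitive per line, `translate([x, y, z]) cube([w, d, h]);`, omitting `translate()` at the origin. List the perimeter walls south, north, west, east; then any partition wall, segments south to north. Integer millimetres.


cube([4000, 200, 2500]);
translate([0, 2800, 0]) cube([4000, 200, 2500]);
translate([0, 200, 0]) cube([200, 2600, 2500]);
translate([3800, 200, 0]) cube([200, 2600, 2500]);


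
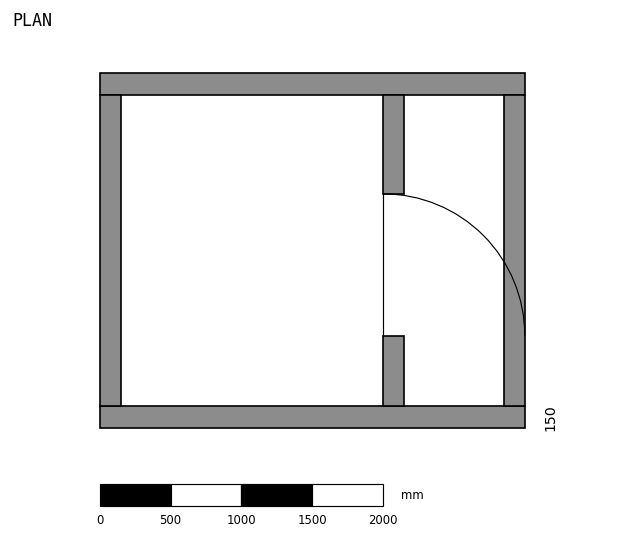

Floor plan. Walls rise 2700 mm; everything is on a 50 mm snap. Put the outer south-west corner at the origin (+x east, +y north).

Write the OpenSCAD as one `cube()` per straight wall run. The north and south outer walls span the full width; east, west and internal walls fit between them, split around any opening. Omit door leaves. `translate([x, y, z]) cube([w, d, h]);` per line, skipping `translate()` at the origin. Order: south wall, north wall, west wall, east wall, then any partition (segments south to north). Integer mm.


cube([3000, 150, 2700]);
translate([0, 2350, 0]) cube([3000, 150, 2700]);
translate([0, 150, 0]) cube([150, 2200, 2700]);
translate([2850, 150, 0]) cube([150, 2200, 2700]);
translate([2000, 150, 0]) cube([150, 500, 2700]);
translate([2000, 1650, 0]) cube([150, 700, 2700]);


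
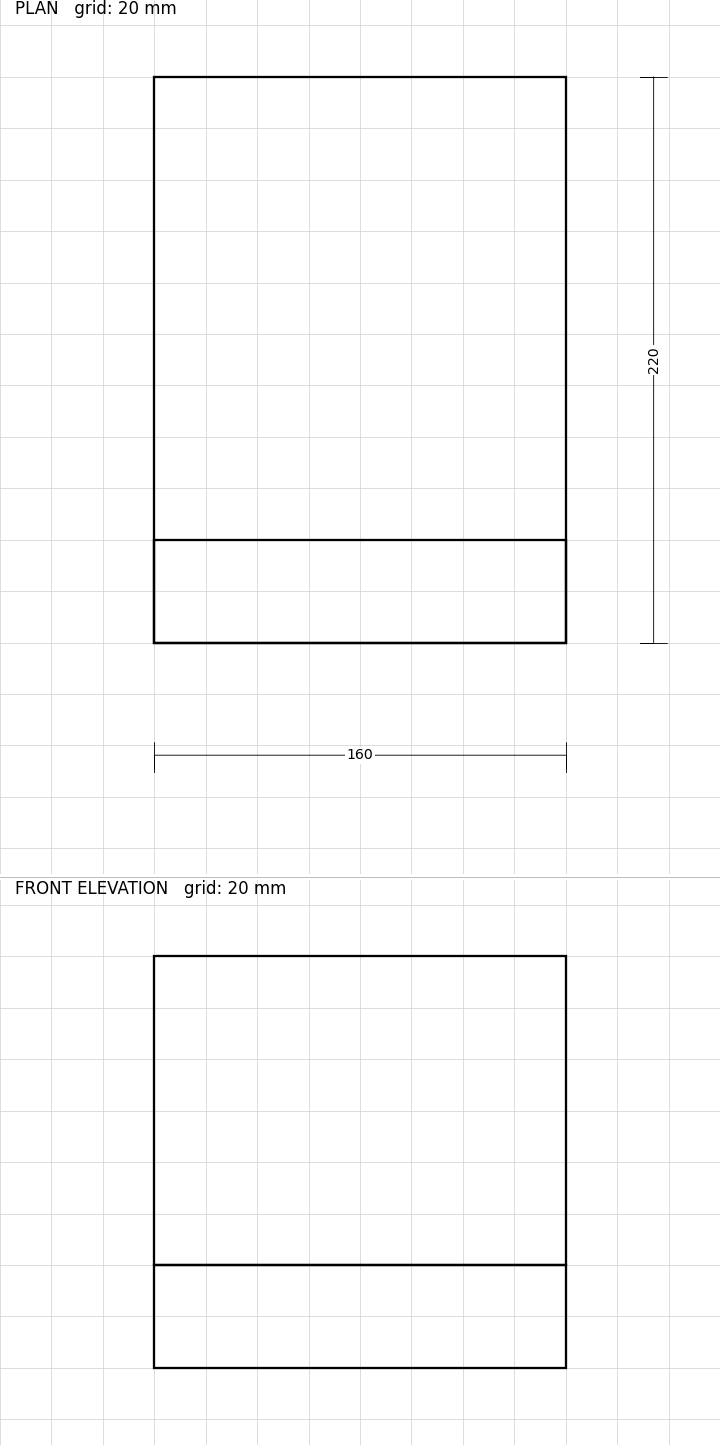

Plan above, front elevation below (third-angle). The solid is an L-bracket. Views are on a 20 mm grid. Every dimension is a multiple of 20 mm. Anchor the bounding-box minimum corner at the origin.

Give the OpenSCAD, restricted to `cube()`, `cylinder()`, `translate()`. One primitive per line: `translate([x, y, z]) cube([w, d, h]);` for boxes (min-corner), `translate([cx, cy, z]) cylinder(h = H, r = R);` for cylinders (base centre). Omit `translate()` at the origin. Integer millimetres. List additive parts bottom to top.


cube([160, 220, 40]);
translate([0, 0, 40]) cube([160, 40, 120]);
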